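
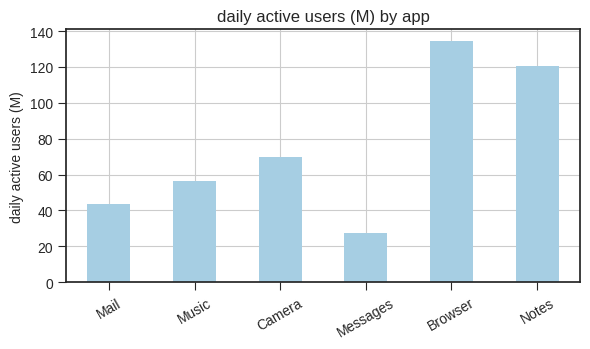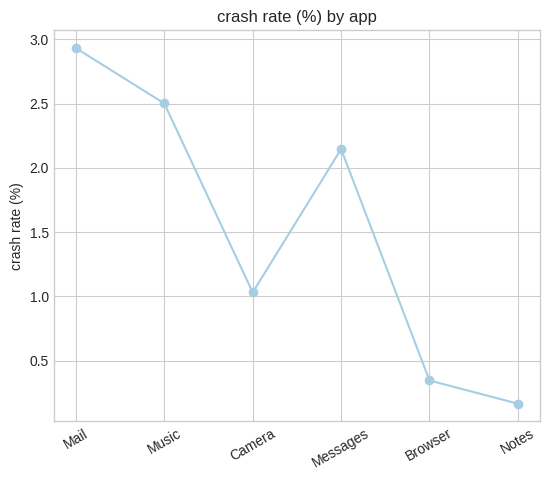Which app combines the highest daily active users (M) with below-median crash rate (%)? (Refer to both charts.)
Browser

Chart 2 median crash rate (%) ≈ 1.5; below-median apps: Camera, Browser, Notes. Among those, Browser has the highest daily active users (M) (≈ 140).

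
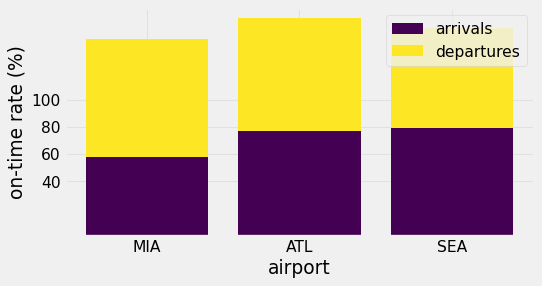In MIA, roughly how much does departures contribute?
≈ 80

departures top ≈ 140, bottom ≈ 60; segment ≈ 80.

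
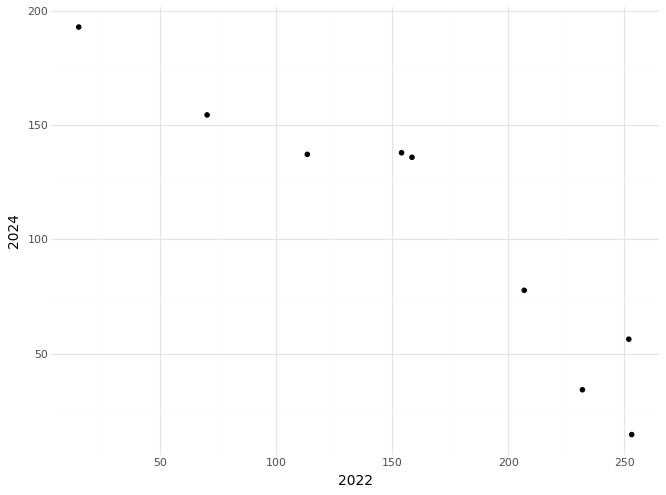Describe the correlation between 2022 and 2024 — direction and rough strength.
negative, strong

Points are negatively correlated; strong (|r| ≈ 0.9).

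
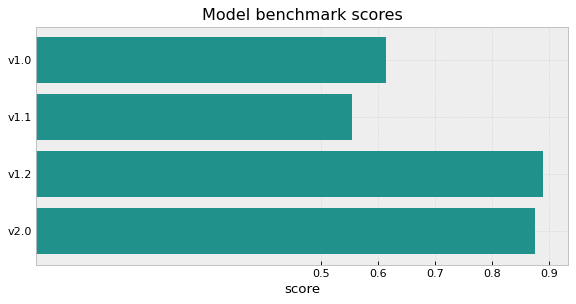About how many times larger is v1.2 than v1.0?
v1.2 ≈ 0.9, v1.0 ≈ 0.6; 0.9/0.6 ≈ 1.5.

≈ 1.5×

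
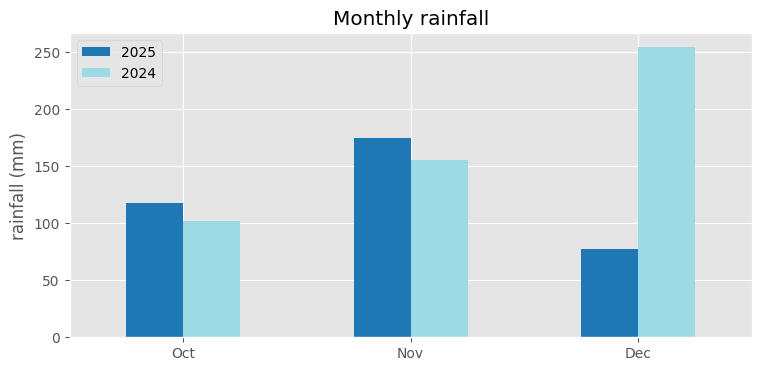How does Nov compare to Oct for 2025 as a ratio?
Nov ≈ 175, Oct ≈ 125; 175/125 ≈ 1.4.

≈ 1.4×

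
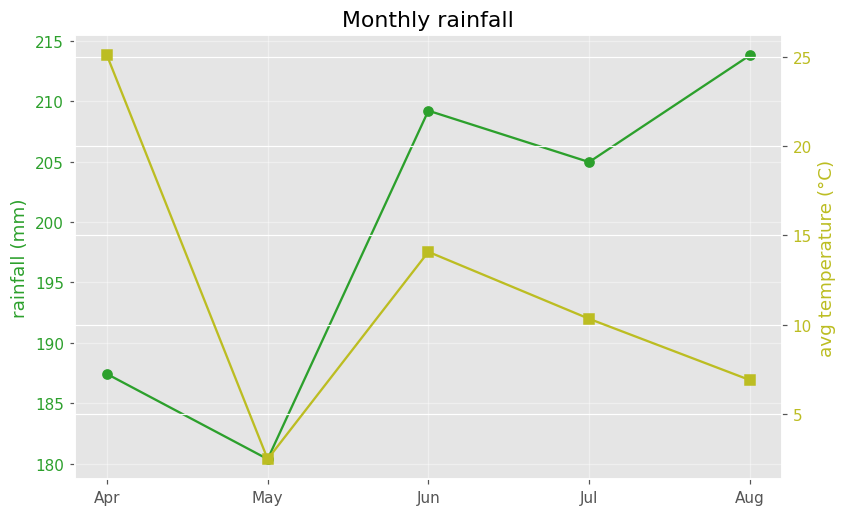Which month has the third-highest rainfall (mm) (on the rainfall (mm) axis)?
Jul

Top 4 (on the rainfall (mm) axis): Aug ≈ 215, Jun ≈ 210, Jul ≈ 205, Apr ≈ 185.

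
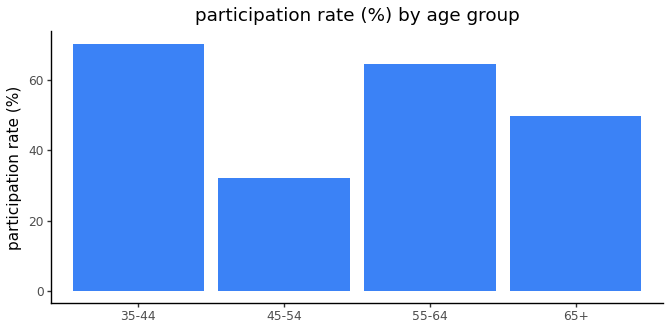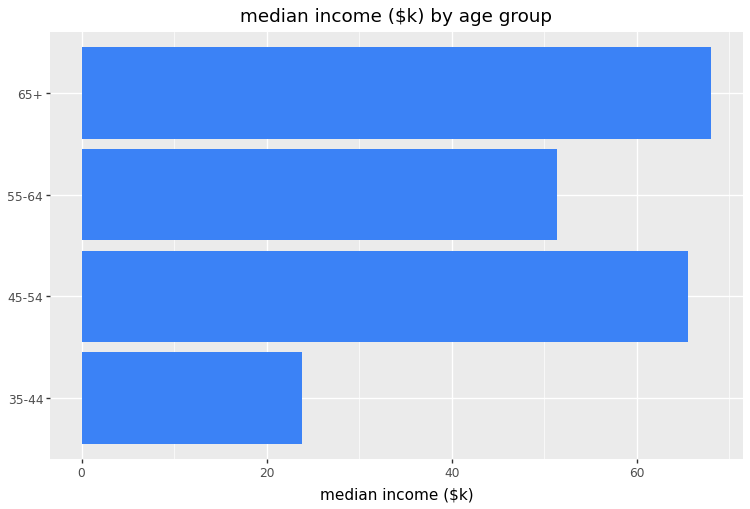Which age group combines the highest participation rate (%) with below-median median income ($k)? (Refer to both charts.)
35-44

Chart 2 median median income ($k) ≈ 60; below-median age groups: 35-44, 55-64. Among those, 35-44 has the highest participation rate (%) (≈ 70).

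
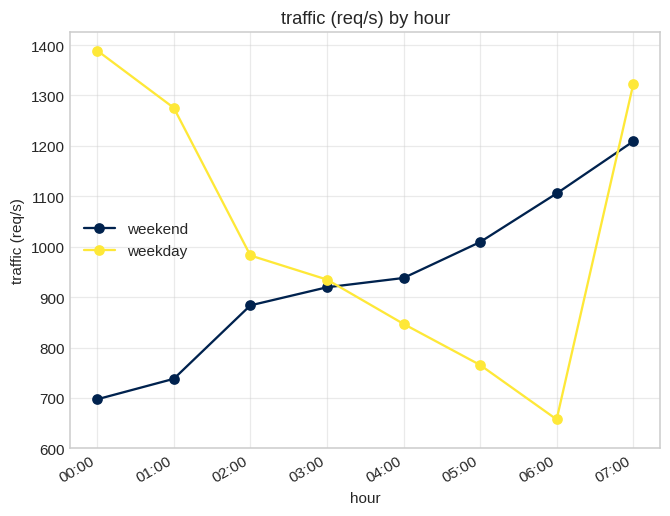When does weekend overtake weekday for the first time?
04:00

03:00: weekend ≈ 900 vs weekday ≈ 900 (not yet); 04:00: weekend ≈ 900 vs weekday ≈ 800 (first crossover).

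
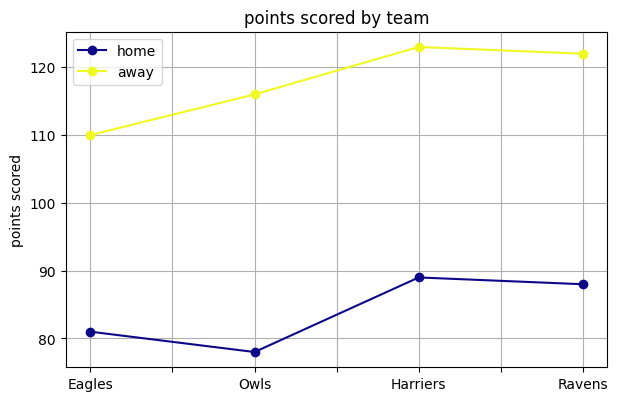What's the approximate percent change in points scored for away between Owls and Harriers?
Owls ≈ 115, Harriers ≈ 125; (125 − 115) / 115 ≈ +8.7%.

≈ +8.7%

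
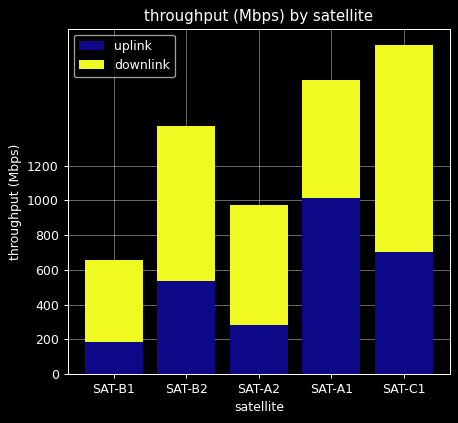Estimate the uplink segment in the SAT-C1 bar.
uplink top ≈ 800, bottom ≈ 0; segment ≈ 800.

≈ 800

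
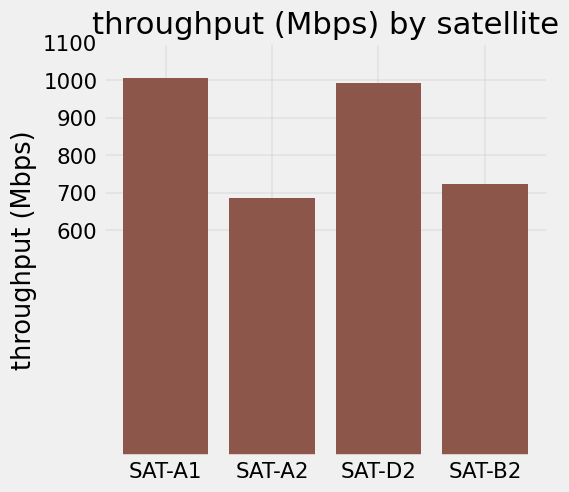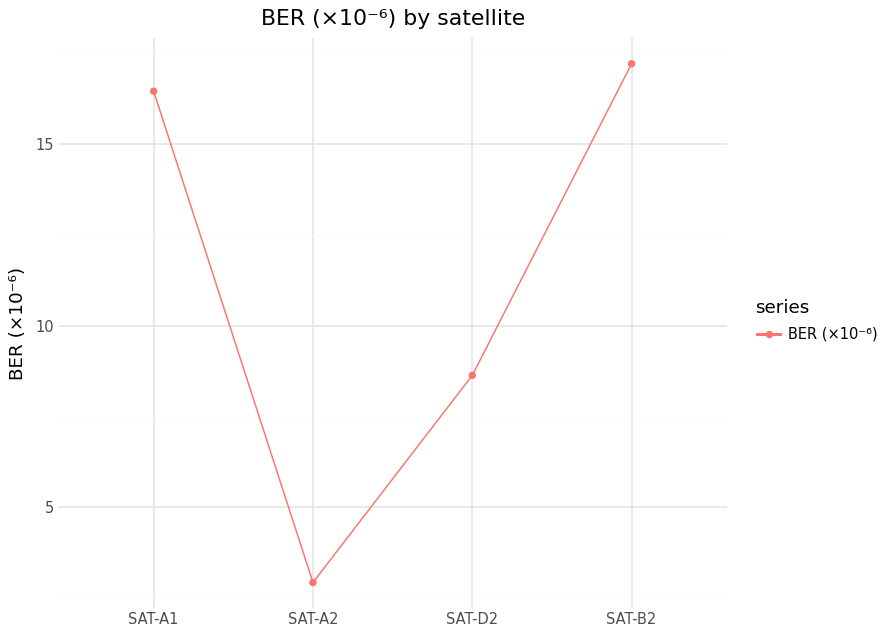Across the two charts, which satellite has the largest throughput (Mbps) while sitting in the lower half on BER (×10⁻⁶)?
SAT-D2

Chart 2 median BER (×10⁻⁶) ≈ 12; below-median satellites: SAT-A2, SAT-D2. Among those, SAT-D2 has the highest throughput (Mbps) (≈ 1000).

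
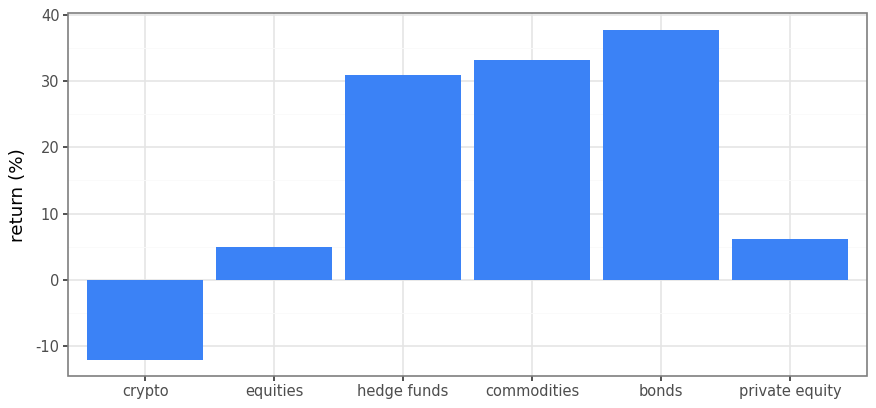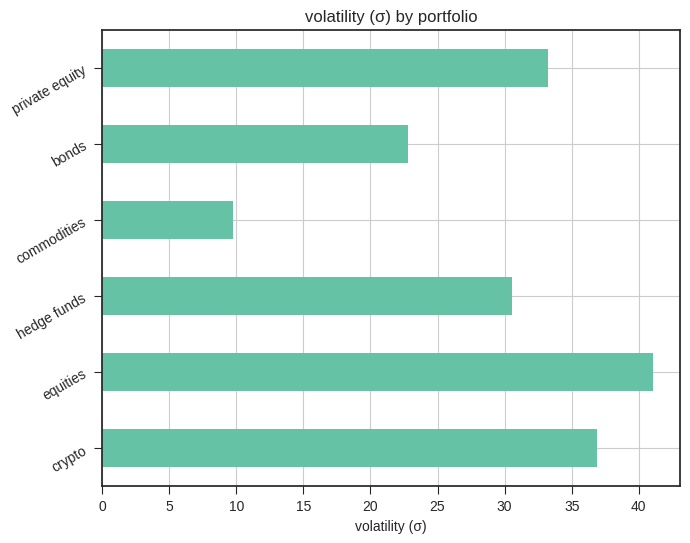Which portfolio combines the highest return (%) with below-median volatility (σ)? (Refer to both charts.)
bonds

Chart 2 median volatility (σ) ≈ 30; below-median portfolios: hedge funds, commodities, bonds. Among those, bonds has the highest return (%) (≈ 40).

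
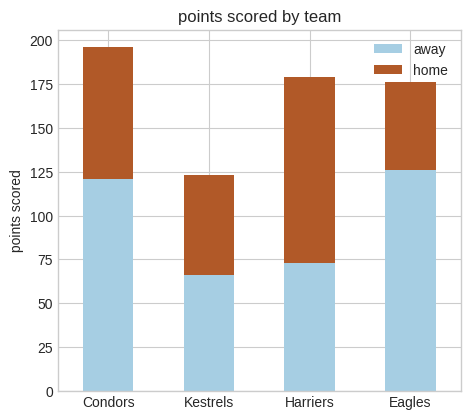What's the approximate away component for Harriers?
away top ≈ 80, bottom ≈ 0; segment ≈ 80.

≈ 80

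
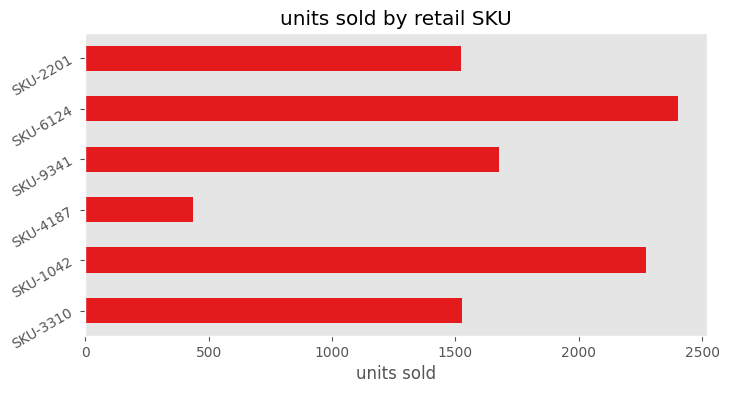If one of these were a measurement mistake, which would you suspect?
SKU-4187 ≈ 400; the rest sit between ≈ 1600 and ≈ 2400.

SKU-4187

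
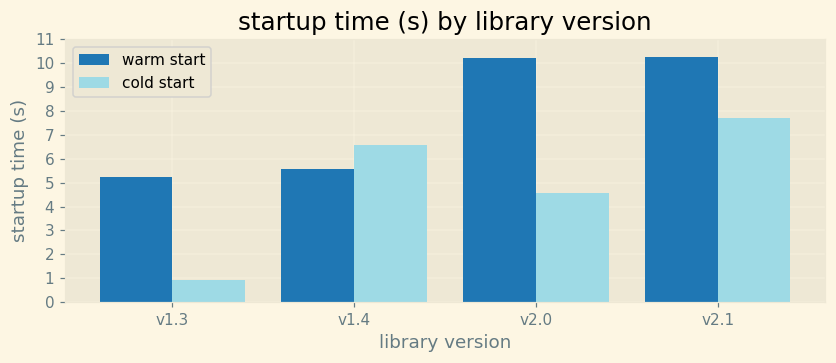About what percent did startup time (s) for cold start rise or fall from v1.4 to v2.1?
≈ +14.3%

v1.4 ≈ 7, v2.1 ≈ 8; (8 − 7) / 7 ≈ +14.3%.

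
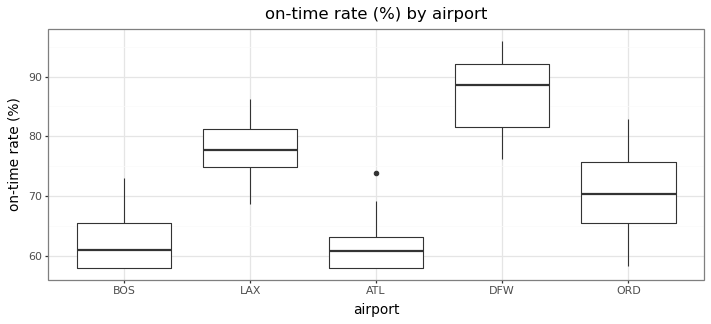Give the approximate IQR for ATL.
≈ 5

Q3 ≈ 65, Q1 ≈ 60; IQR ≈ 5.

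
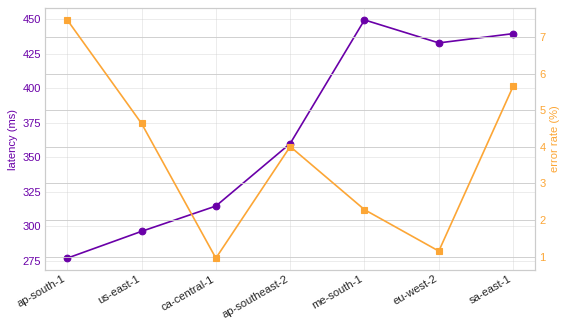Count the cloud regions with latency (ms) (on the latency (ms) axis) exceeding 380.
3

Above 380: me-south-1, eu-west-2, sa-east-1.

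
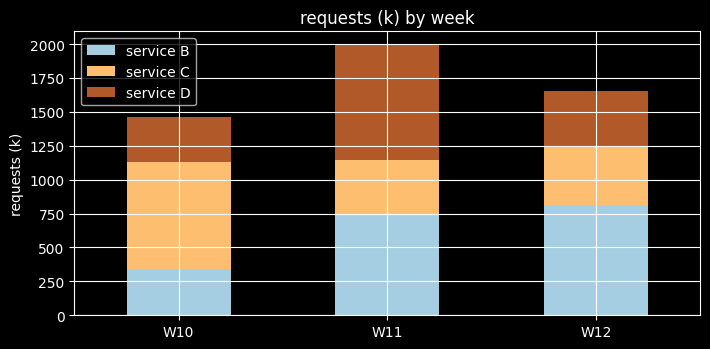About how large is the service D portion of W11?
≈ 800

service D top ≈ 2000, bottom ≈ 1200; segment ≈ 800.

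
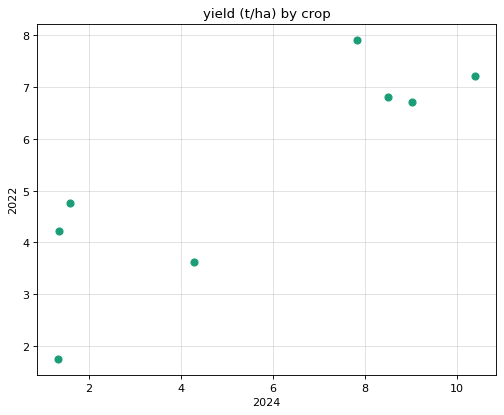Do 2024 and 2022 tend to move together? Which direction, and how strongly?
Points are positively correlated; strong (|r| ≈ 0.8).

positive, strong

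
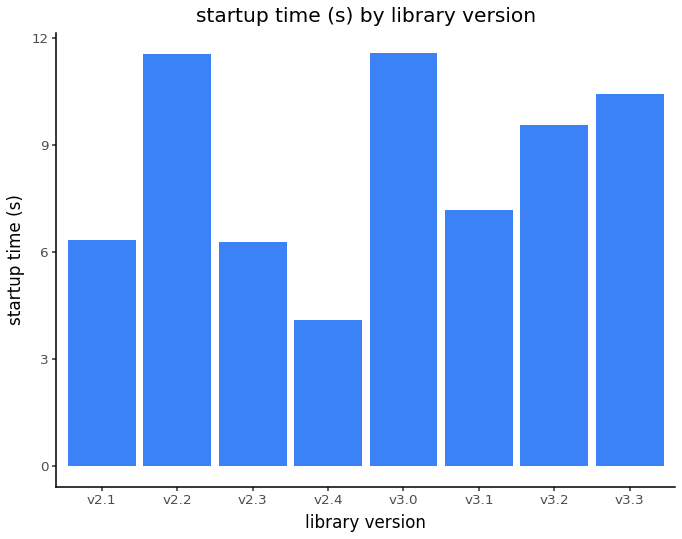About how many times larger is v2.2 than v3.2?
v2.2 ≈ 12, v3.2 ≈ 10; 12/10 ≈ 1.2.

≈ 1.2×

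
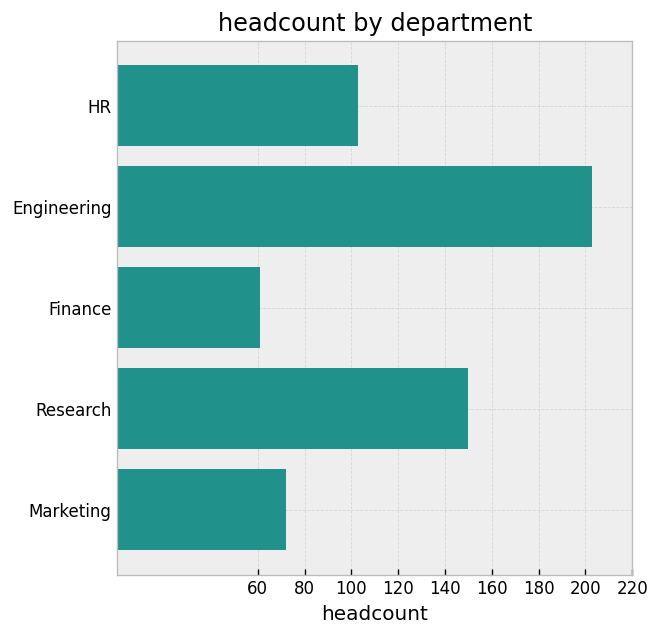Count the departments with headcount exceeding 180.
1

Above 180: Engineering.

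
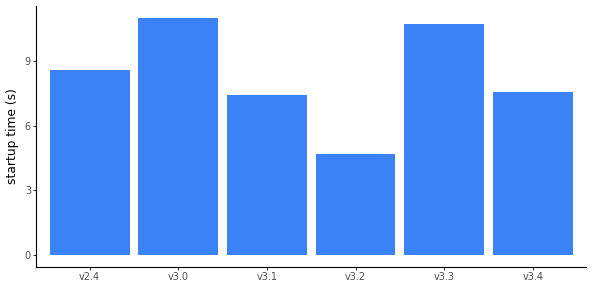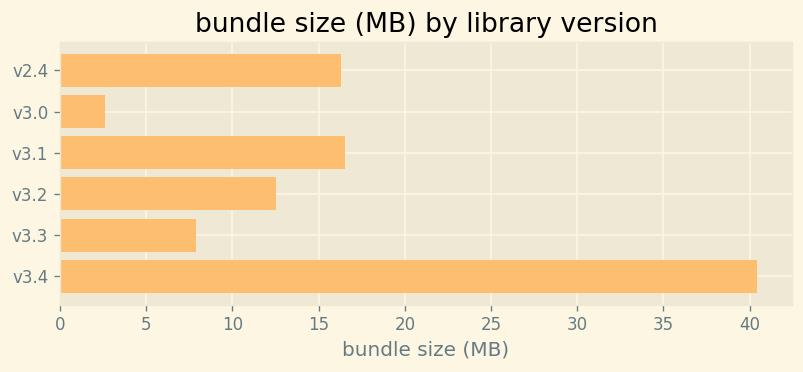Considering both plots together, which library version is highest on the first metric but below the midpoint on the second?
Chart 2 median bundle size (MB) ≈ 15; below-median library versions: v3.0, v3.2, v3.3. Among those, v3.0 has the highest startup time (s) (≈ 12).

v3.0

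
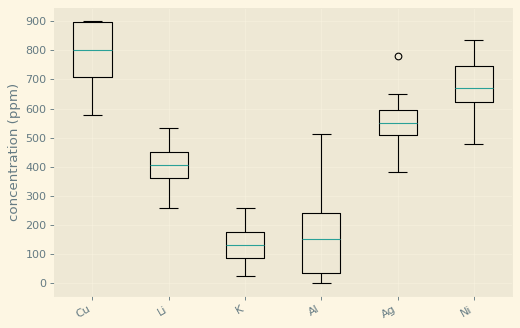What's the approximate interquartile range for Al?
Q3 ≈ 200, Q1 ≈ 0; IQR ≈ 200.

≈ 200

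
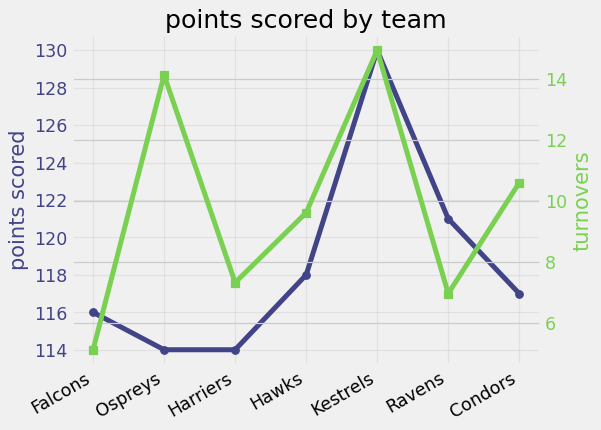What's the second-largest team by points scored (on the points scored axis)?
Ravens

Top 3 (on the points scored axis): Kestrels ≈ 130, Ravens ≈ 120, Hawks ≈ 118.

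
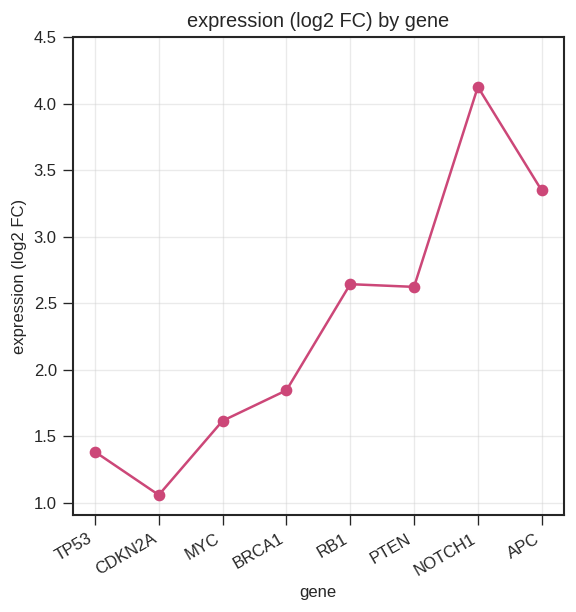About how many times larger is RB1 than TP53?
RB1 ≈ 2.5, TP53 ≈ 1.5; 2.5/1.5 ≈ 1.67.

≈ 1.67×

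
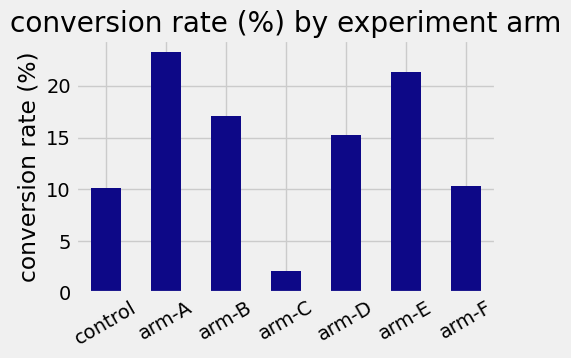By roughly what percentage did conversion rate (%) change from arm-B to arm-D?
≈ -11.1%

arm-B ≈ 18, arm-D ≈ 16; (16 − 18) / 18 ≈ -11.1%.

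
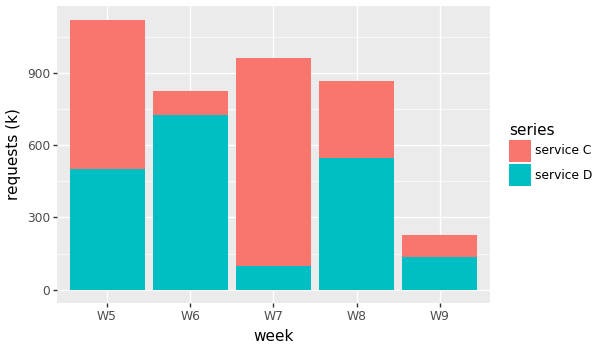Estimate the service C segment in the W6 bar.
service C top ≈ 800, bottom ≈ 700; segment ≈ 100.

≈ 100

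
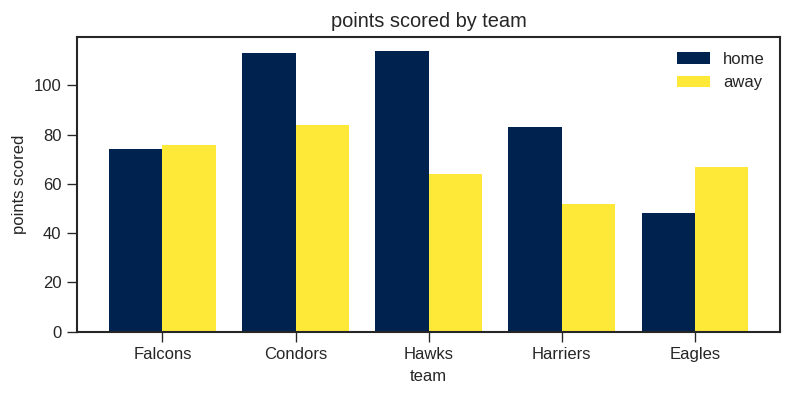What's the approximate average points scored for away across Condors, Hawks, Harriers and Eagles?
(80 + 60 + 50 + 70) / 4 ≈ 65.

≈ 65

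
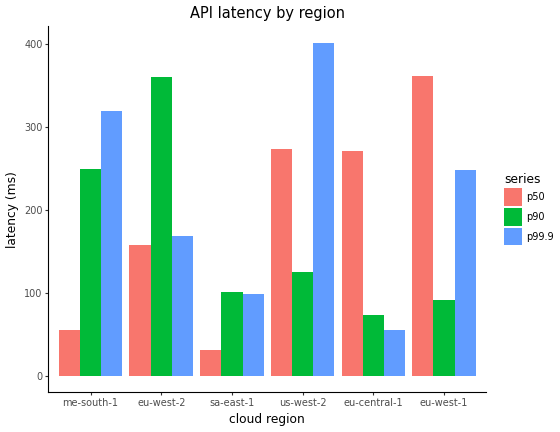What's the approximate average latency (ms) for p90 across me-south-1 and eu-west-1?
≈ 175

(250 + 100) / 2 ≈ 175.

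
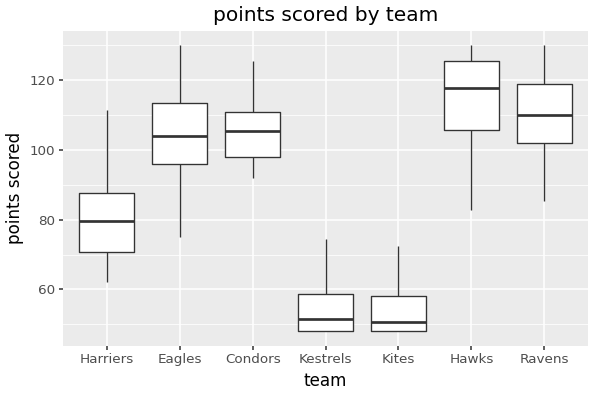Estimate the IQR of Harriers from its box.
Q3 ≈ 90, Q1 ≈ 70; IQR ≈ 20.

≈ 20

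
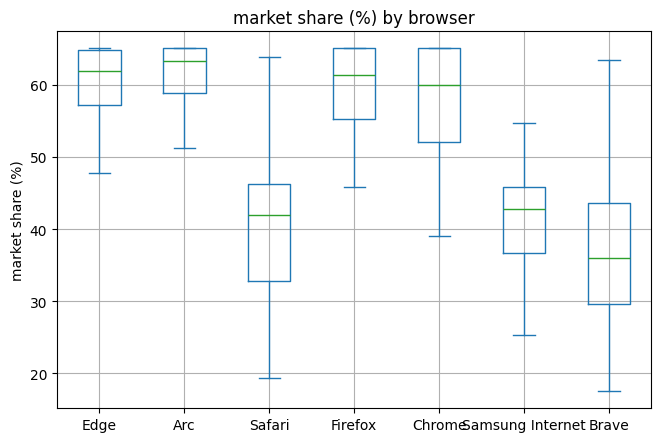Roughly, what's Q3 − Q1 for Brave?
Q3 ≈ 45, Q1 ≈ 30; IQR ≈ 15.

≈ 15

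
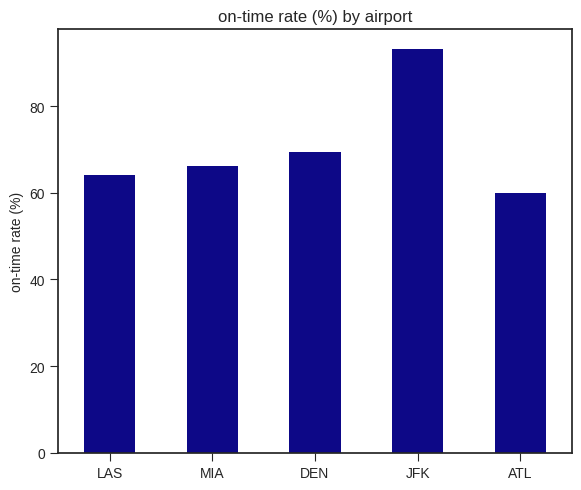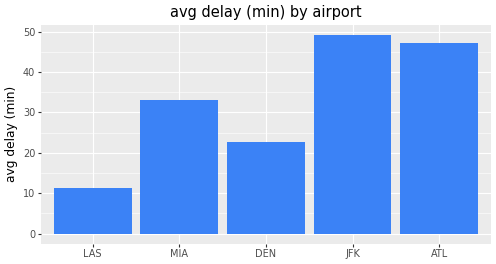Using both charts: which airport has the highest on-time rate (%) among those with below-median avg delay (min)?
DEN

Chart 2 median avg delay (min) ≈ 35; below-median airports: LAS, DEN. Among those, DEN has the highest on-time rate (%) (≈ 70).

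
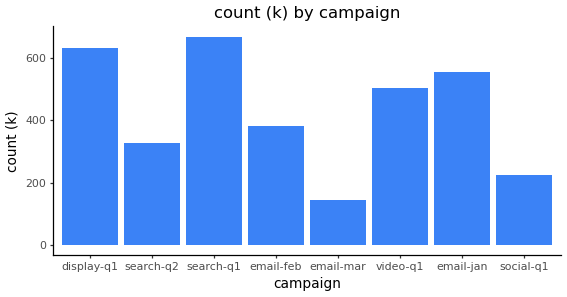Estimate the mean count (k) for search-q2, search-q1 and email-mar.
(300 + 700 + 100) / 3 ≈ 367.

≈ 367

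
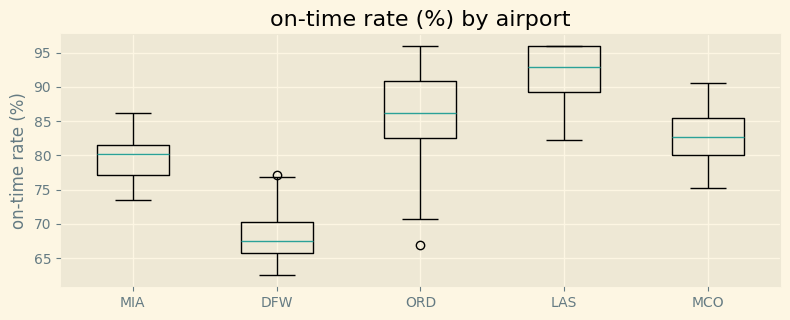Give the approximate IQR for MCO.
≈ 5

Q3 ≈ 85, Q1 ≈ 80; IQR ≈ 5.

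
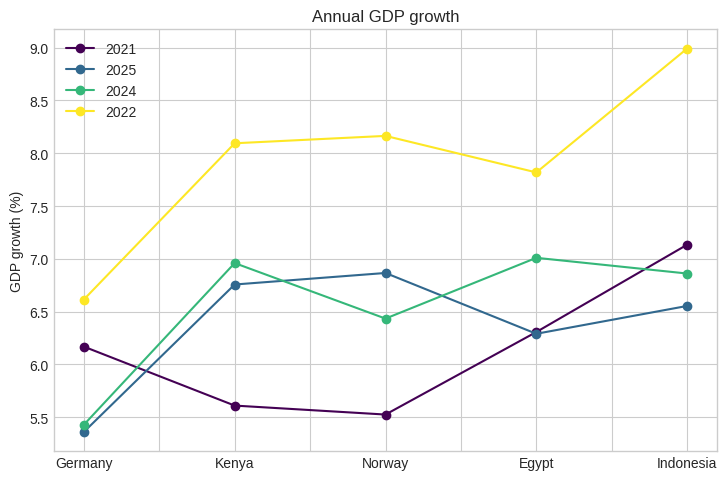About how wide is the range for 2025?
≈ 1.5

Max Norway ≈ 7.0, min Germany ≈ 5.5; range ≈ 1.5.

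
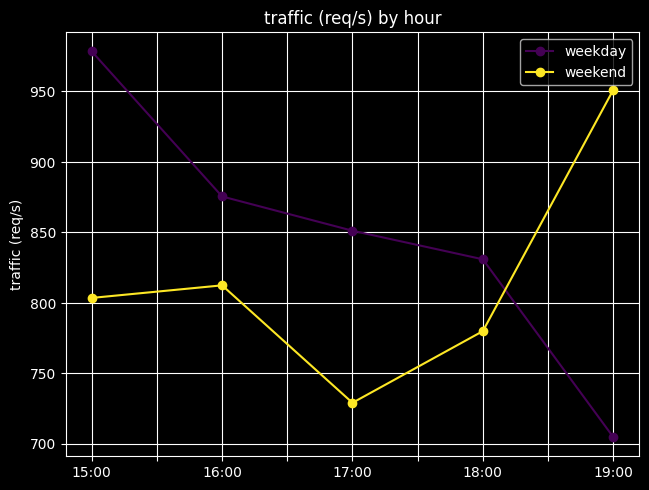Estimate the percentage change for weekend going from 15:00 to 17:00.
15:00 ≈ 800, 17:00 ≈ 725; (725 − 800) / 800 ≈ -9.4%.

≈ -9.4%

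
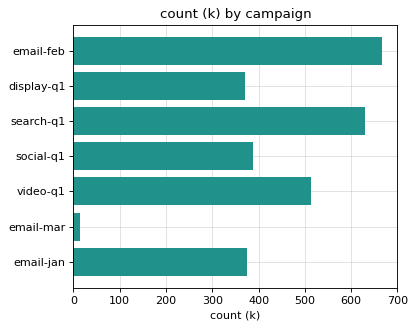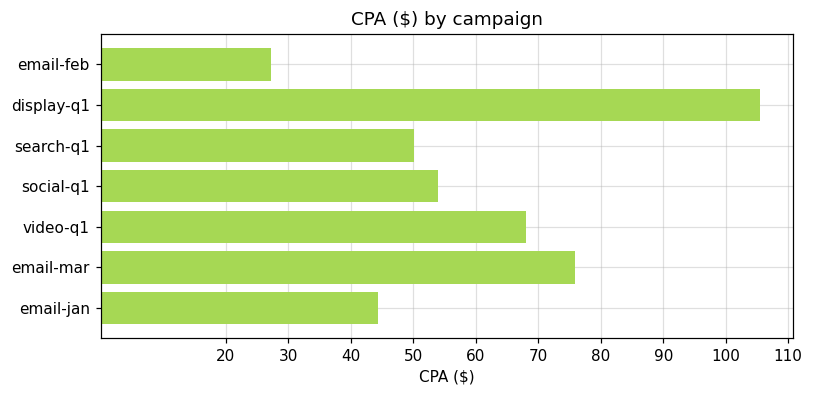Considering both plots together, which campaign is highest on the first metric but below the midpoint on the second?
email-feb

Chart 2 median CPA ($) ≈ 50; below-median campaigns: email-feb, search-q1, email-jan. Among those, email-feb has the highest count (k) (≈ 700).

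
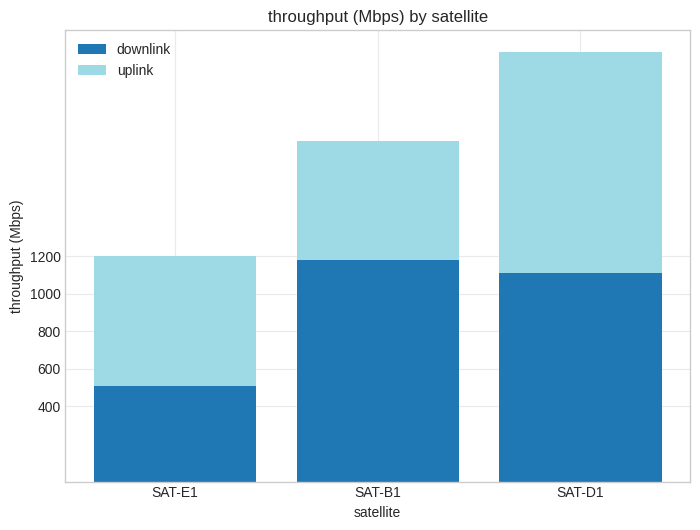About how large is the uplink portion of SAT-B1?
uplink top ≈ 1800, bottom ≈ 1200; segment ≈ 600.

≈ 600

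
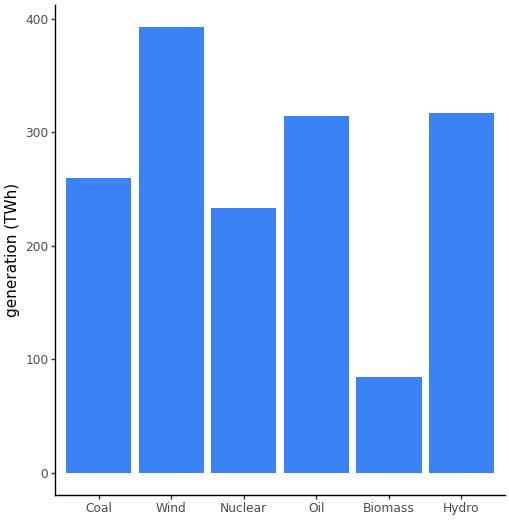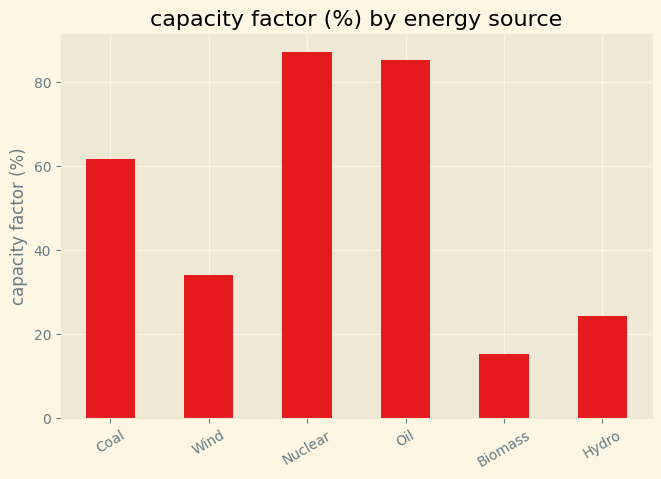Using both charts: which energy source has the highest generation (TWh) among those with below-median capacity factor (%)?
Chart 2 median capacity factor (%) ≈ 50; below-median energy sources: Wind, Biomass, Hydro. Among those, Wind has the highest generation (TWh) (≈ 400).

Wind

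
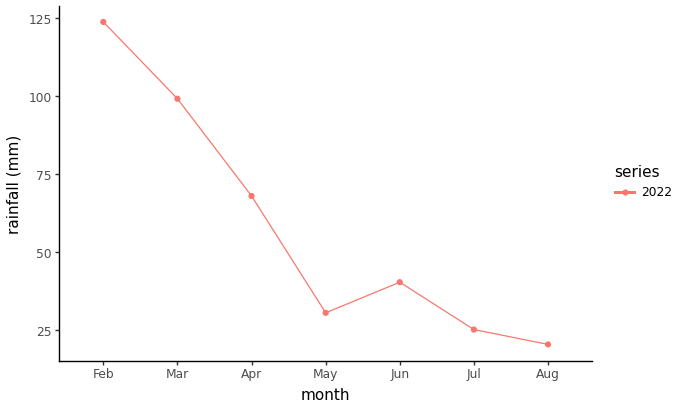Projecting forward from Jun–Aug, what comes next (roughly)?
≈ 10

Last three: 40, 30, 20 → slope ≈ -10/step → next ≈ 10.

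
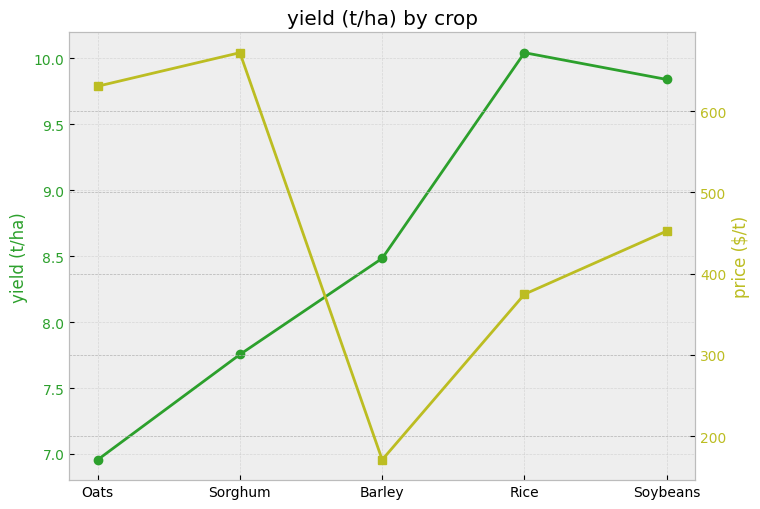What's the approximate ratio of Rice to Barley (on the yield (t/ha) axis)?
Rice ≈ 10.0, Barley ≈ 8.5; 10.0/8.5 ≈ 1.18.

≈ 1.18×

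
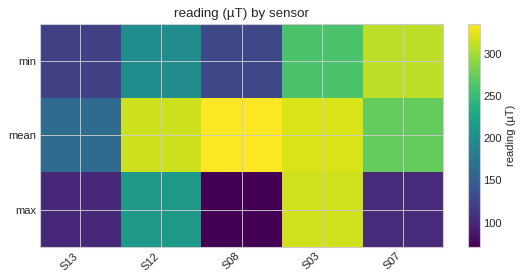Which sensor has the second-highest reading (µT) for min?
S03

Top 3 for min: S07 ≈ 300, S03 ≈ 250, S12 ≈ 200.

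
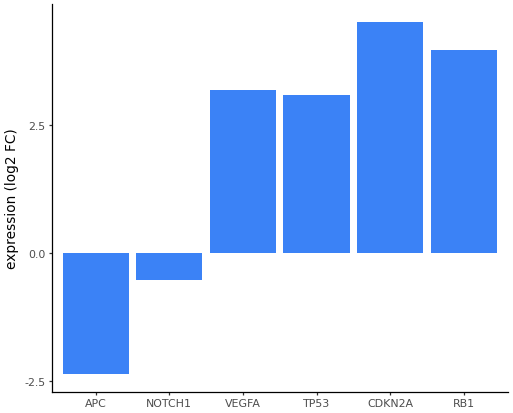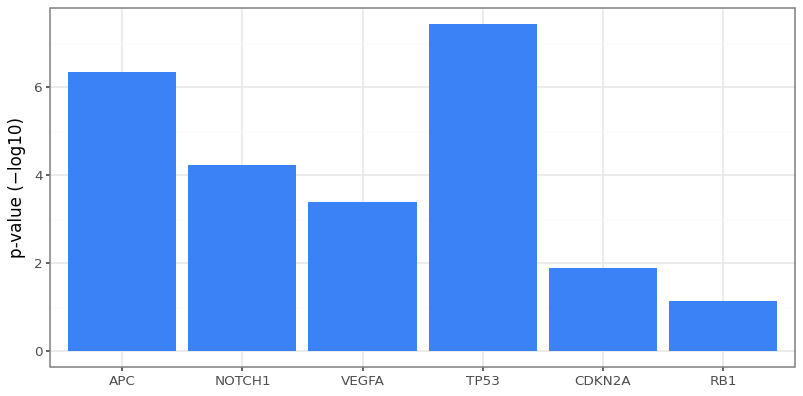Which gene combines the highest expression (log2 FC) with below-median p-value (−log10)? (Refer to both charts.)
CDKN2A

Chart 2 median p-value (−log10) ≈ 4; below-median genes: VEGFA, CDKN2A, RB1. Among those, CDKN2A has the highest expression (log2 FC) (≈ 4.5).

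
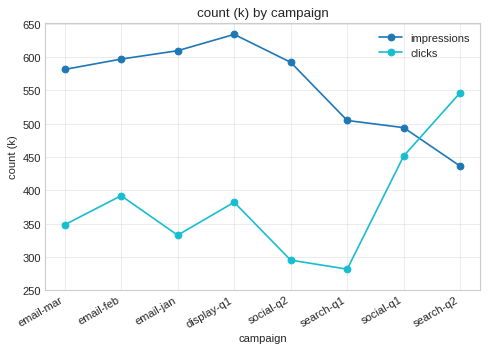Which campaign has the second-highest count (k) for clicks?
Top 3 for clicks: search-q2 ≈ 550, social-q1 ≈ 450, email-feb ≈ 400.

social-q1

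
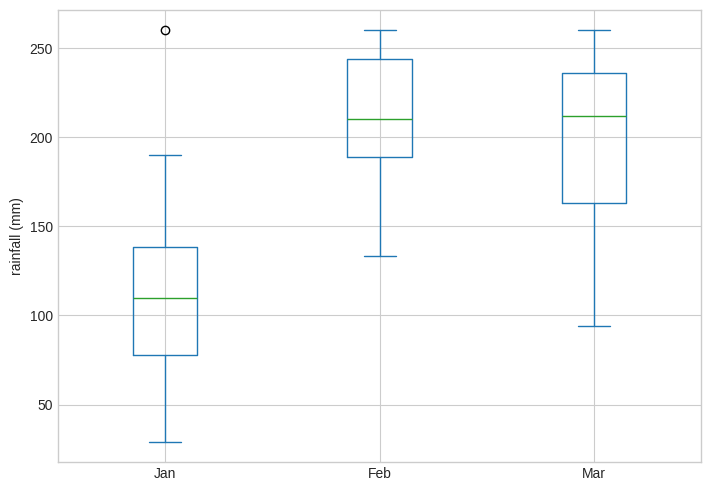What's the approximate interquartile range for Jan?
Q3 ≈ 140, Q1 ≈ 80; IQR ≈ 60.

≈ 60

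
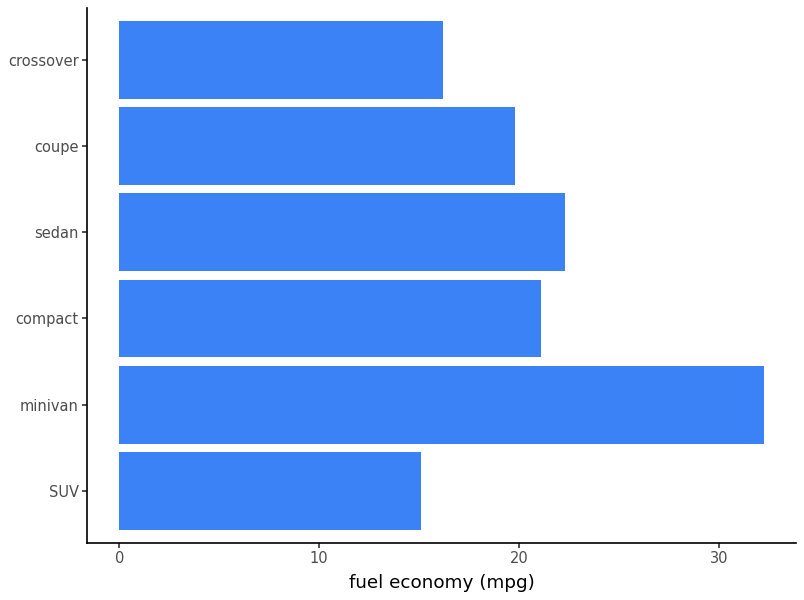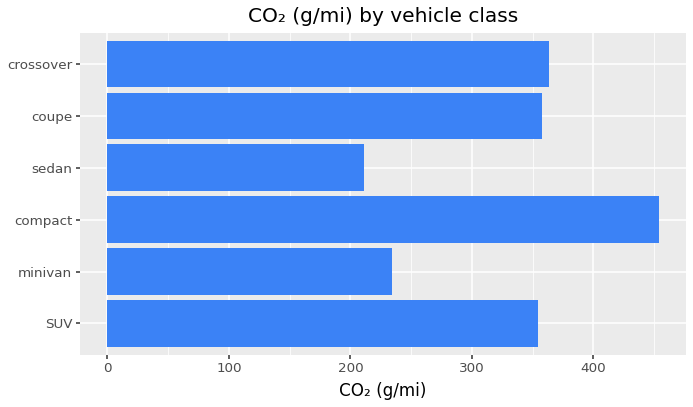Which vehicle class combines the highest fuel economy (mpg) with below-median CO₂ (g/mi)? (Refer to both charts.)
Chart 2 median CO₂ (g/mi) ≈ 350; below-median vehicle classes: SUV, minivan, sedan. Among those, minivan has the highest fuel economy (mpg) (≈ 30).

minivan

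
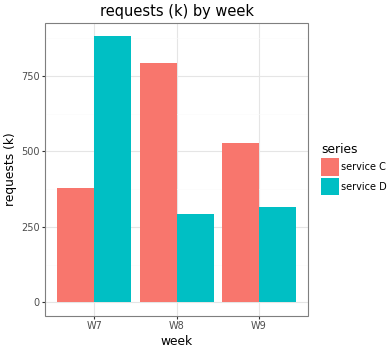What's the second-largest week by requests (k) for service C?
W9

Top 3 for service C: W8 ≈ 800, W9 ≈ 500, W7 ≈ 400.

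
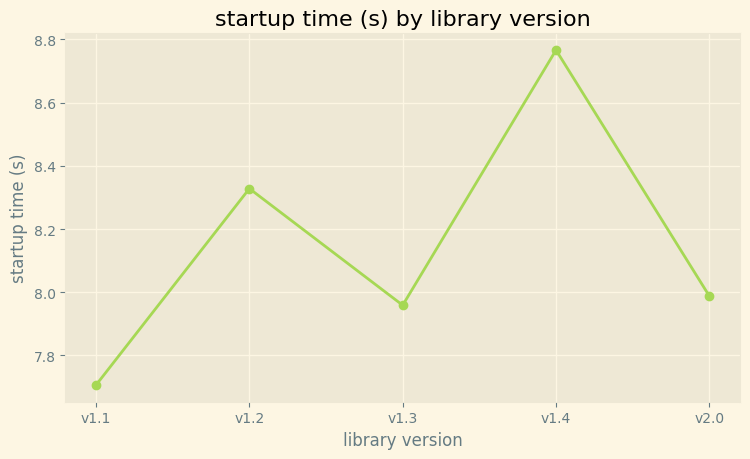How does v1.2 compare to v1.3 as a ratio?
≈ 1.04×

v1.2 ≈ 8.3, v1.3 ≈ 8.0; 8.3/8.0 ≈ 1.04.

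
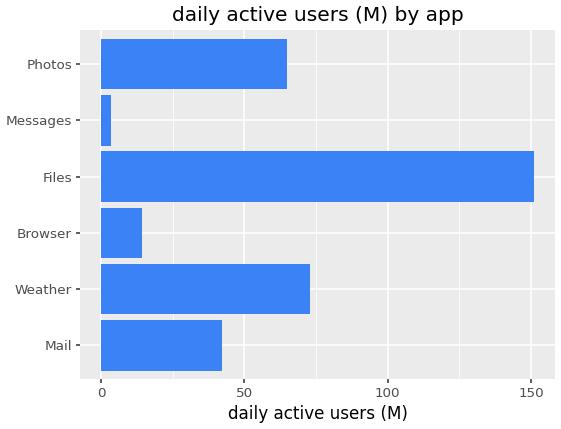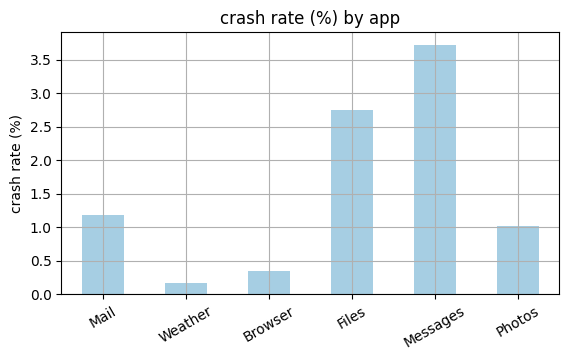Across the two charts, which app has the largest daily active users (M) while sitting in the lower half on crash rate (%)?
Weather

Chart 2 median crash rate (%) ≈ 1; below-median apps: Weather, Browser, Photos. Among those, Weather has the highest daily active users (M) (≈ 80).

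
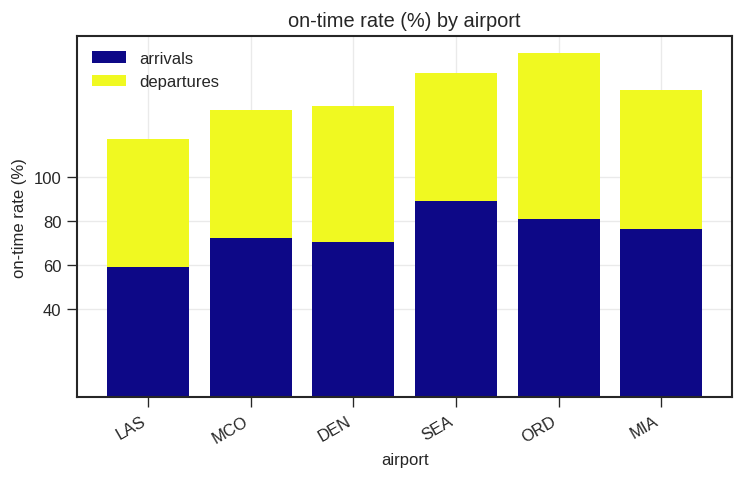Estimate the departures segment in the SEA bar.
≈ 60

departures top ≈ 140, bottom ≈ 80; segment ≈ 60.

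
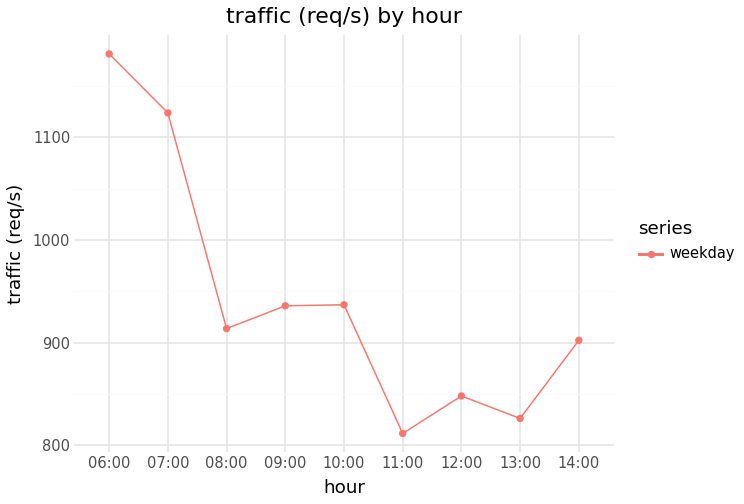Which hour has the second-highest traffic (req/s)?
07:00

Top 3: 06:00 ≈ 1200, 07:00 ≈ 1100, 10:00 ≈ 950.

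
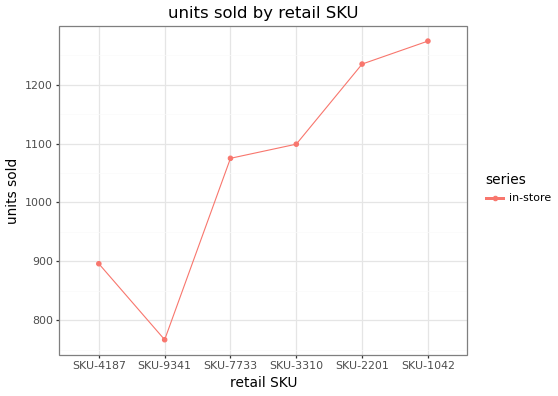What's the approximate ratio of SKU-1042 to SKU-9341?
≈ 1.67×

SKU-1042 ≈ 1250, SKU-9341 ≈ 750; 1250/750 ≈ 1.67.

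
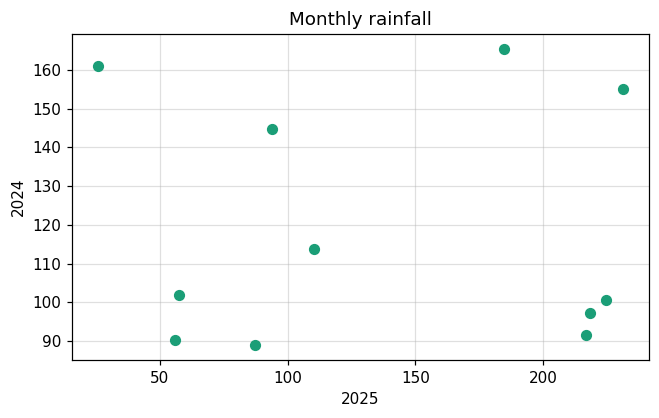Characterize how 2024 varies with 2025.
no clear correlation

Points are roughly uncorrelated; weak (|r| ≈ 0.0).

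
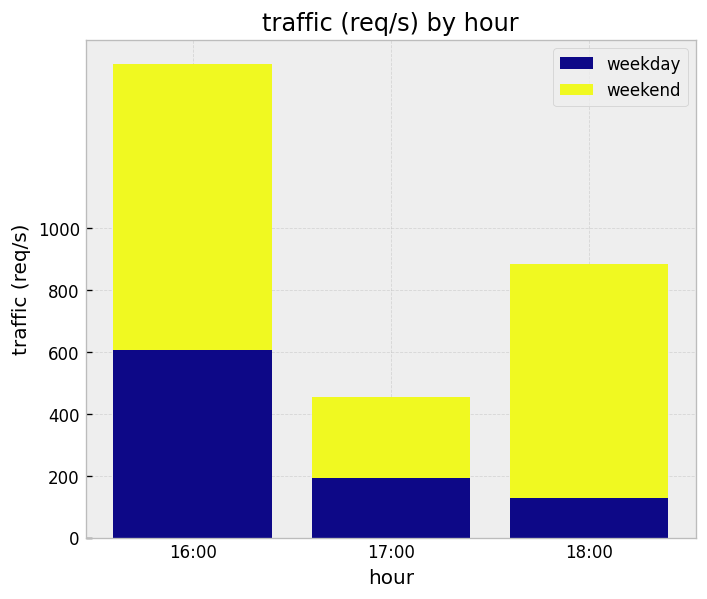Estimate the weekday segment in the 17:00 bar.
weekday top ≈ 200, bottom ≈ 0; segment ≈ 200.

≈ 200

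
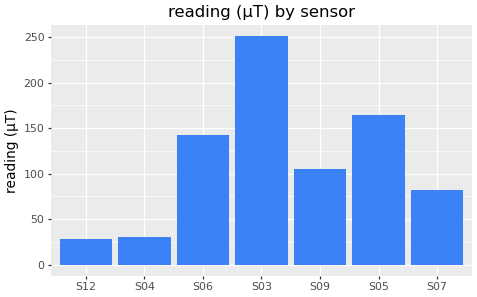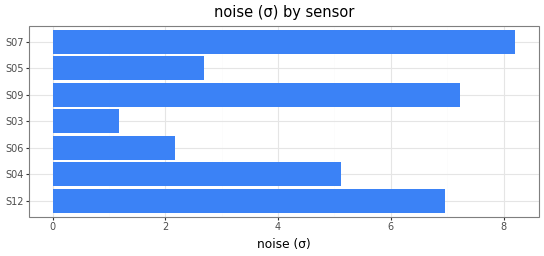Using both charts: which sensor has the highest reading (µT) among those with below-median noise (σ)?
Chart 2 median noise (σ) ≈ 5; below-median sensors: S06, S03, S05. Among those, S03 has the highest reading (µT) (≈ 250).

S03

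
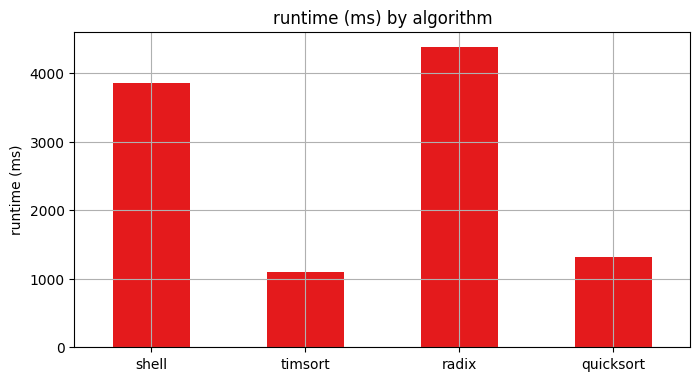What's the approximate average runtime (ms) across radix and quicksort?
(4500 + 1500) / 2 ≈ 3000.

≈ 3000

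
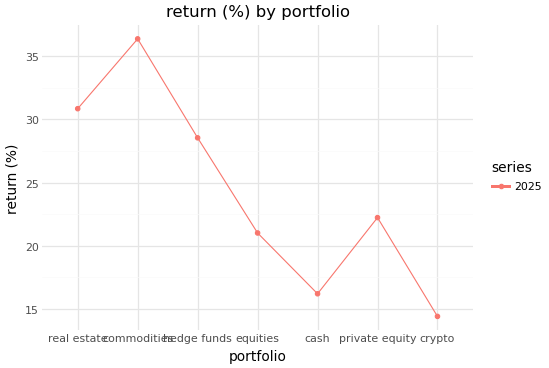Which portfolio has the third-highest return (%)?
Top 4: commodities ≈ 36, real estate ≈ 30, hedge funds ≈ 28, private equity ≈ 22.

hedge funds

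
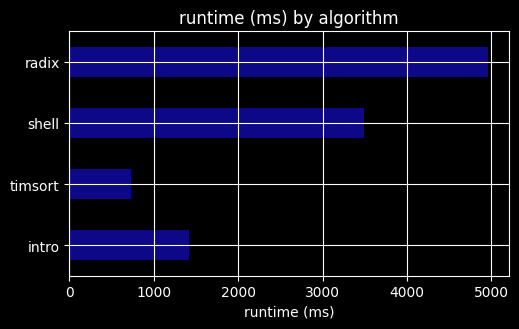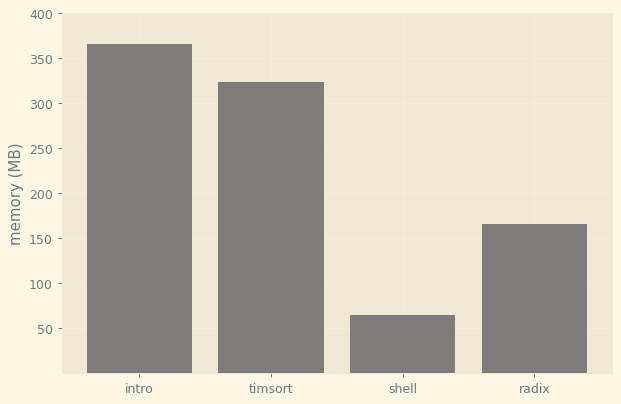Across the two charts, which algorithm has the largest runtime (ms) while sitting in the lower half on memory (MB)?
Chart 2 median memory (MB) ≈ 250; below-median algorithms: shell, radix. Among those, radix has the highest runtime (ms) (≈ 5000).

radix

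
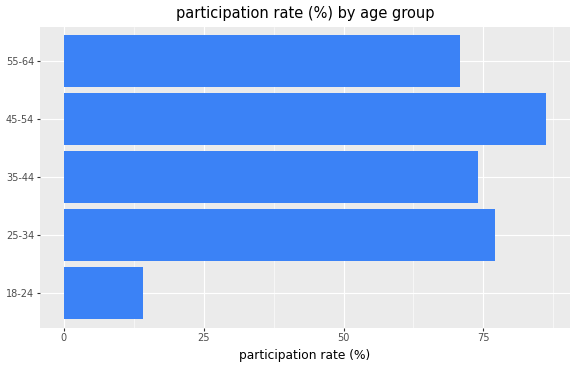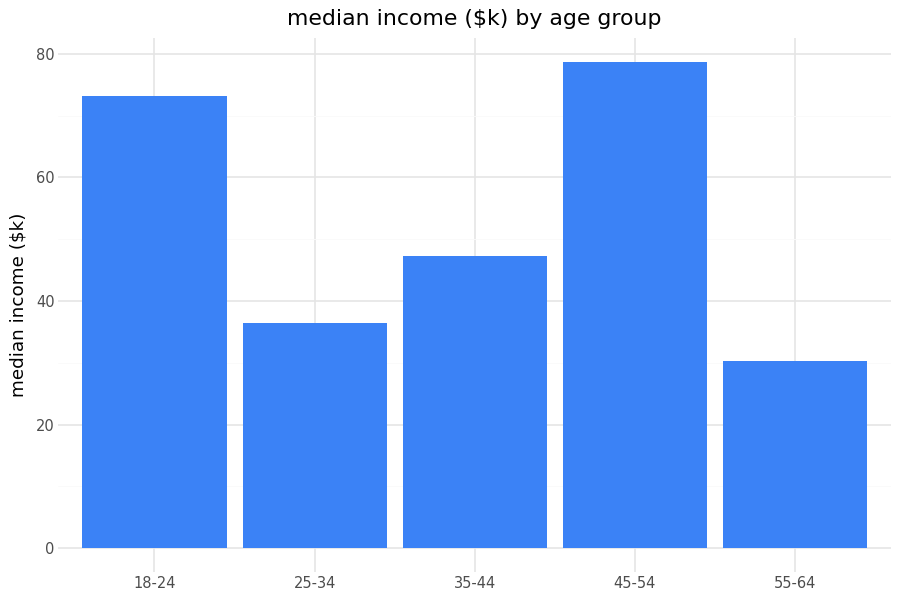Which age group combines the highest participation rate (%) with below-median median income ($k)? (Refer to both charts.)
25-34

Chart 2 median median income ($k) ≈ 50; below-median age groups: 25-34, 55-64. Among those, 25-34 has the highest participation rate (%) (≈ 80).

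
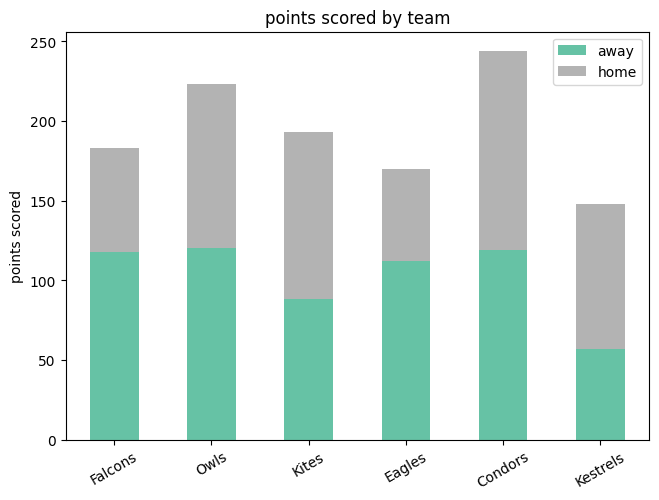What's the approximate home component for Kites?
home top ≈ 200, bottom ≈ 100; segment ≈ 100.

≈ 100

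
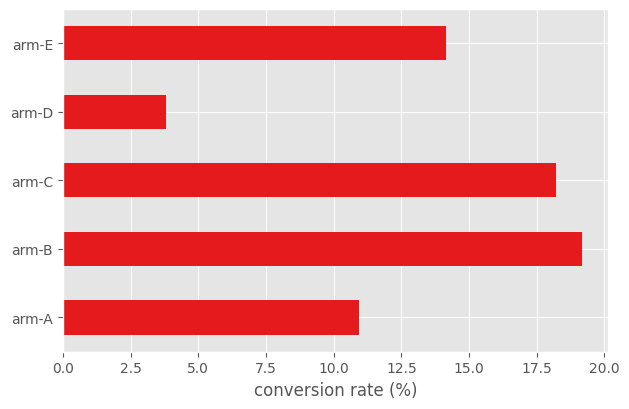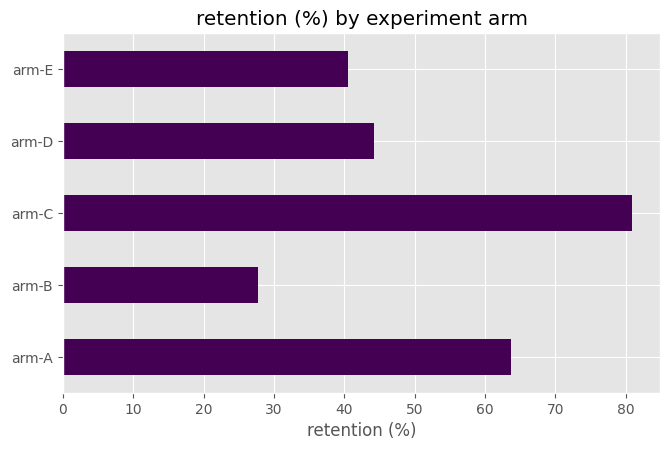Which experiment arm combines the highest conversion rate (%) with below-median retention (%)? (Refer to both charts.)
arm-B

Chart 2 median retention (%) ≈ 40; below-median experiment arms: arm-B, arm-E. Among those, arm-B has the highest conversion rate (%) (≈ 20).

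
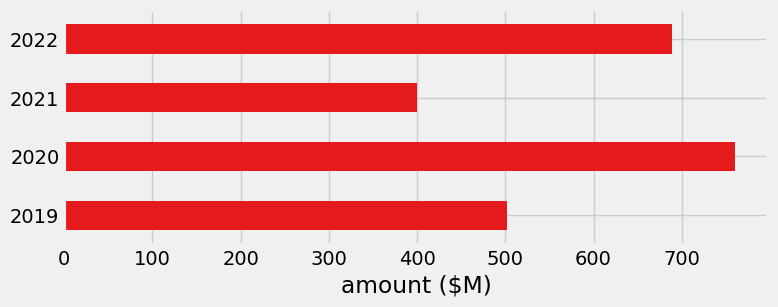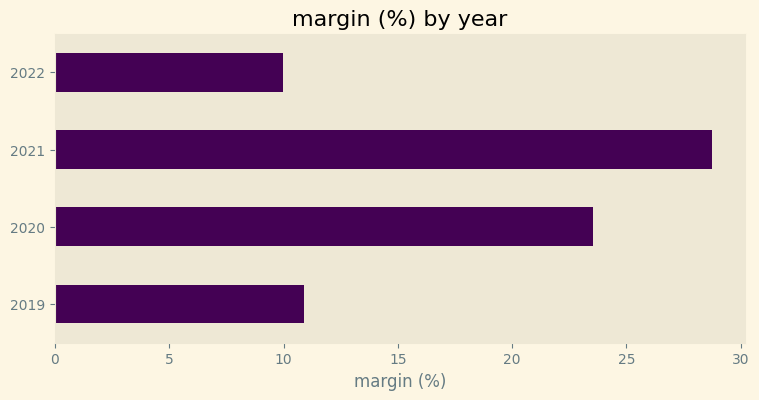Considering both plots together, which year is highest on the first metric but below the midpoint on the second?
2022

Chart 2 median margin (%) ≈ 15; below-median years: 2019, 2022. Among those, 2022 has the highest amount ($M) (≈ 700).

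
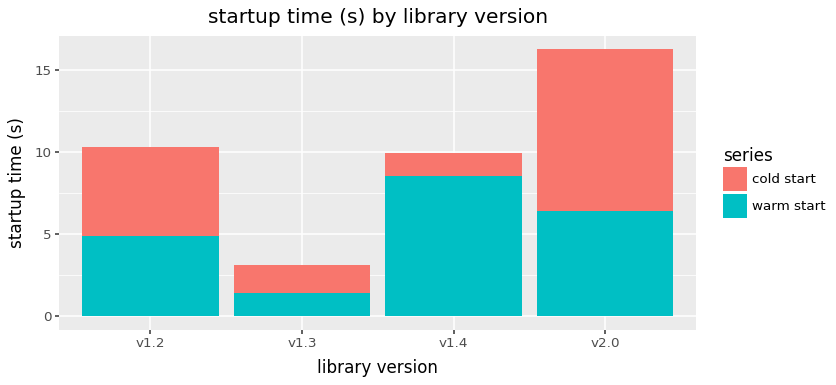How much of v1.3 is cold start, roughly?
≈ 2

cold start top ≈ 4, bottom ≈ 2; segment ≈ 2.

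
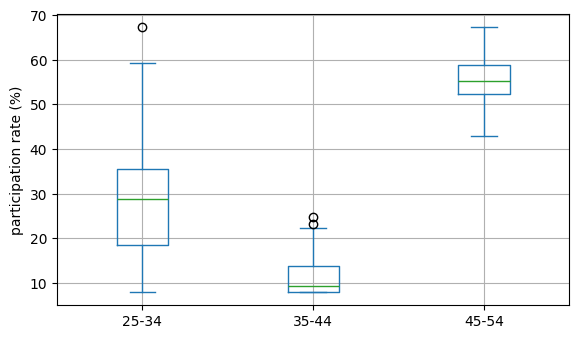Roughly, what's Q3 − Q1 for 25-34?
Q3 ≈ 35, Q1 ≈ 20; IQR ≈ 15.

≈ 15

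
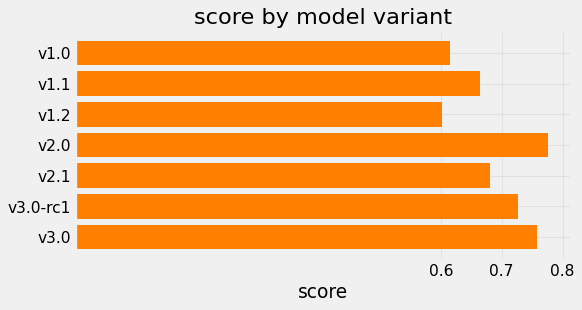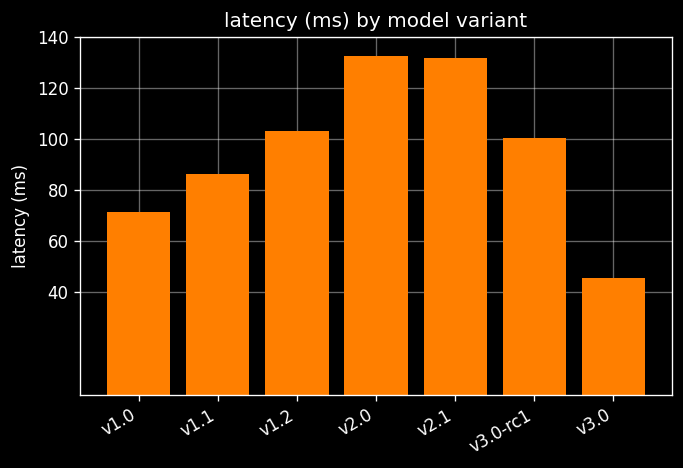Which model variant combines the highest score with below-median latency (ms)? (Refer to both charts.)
v3.0

Chart 2 median latency (ms) ≈ 100; below-median model variants: v1.0, v1.1, v3.0. Among those, v3.0 has the highest score (≈ 0.8).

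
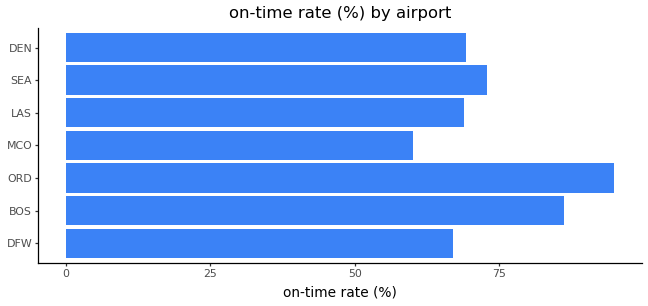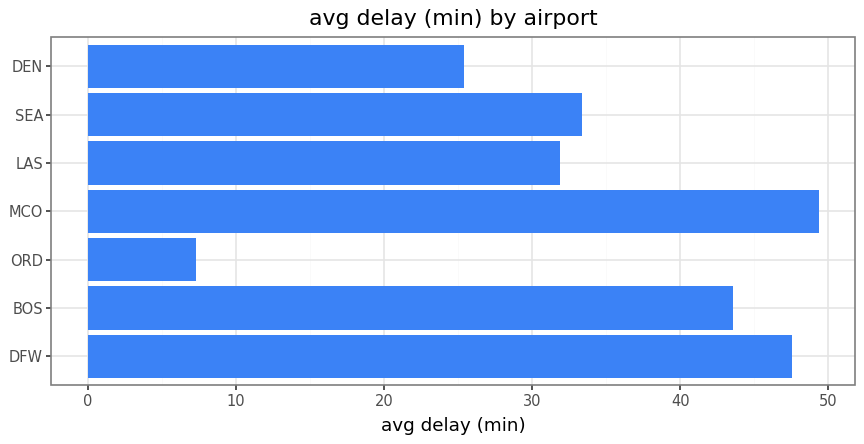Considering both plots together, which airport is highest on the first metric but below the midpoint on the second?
Chart 2 median avg delay (min) ≈ 35; below-median airports: ORD, LAS, DEN. Among those, ORD has the highest on-time rate (%) (≈ 90).

ORD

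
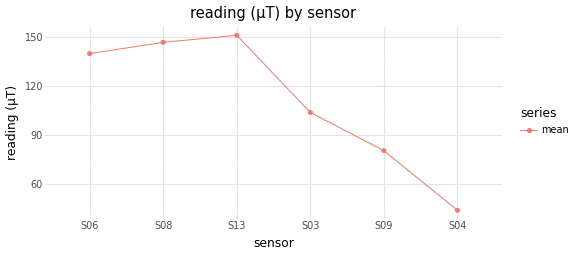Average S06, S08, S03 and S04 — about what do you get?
(140 + 150 + 100 + 40) / 4 ≈ 108.

≈ 108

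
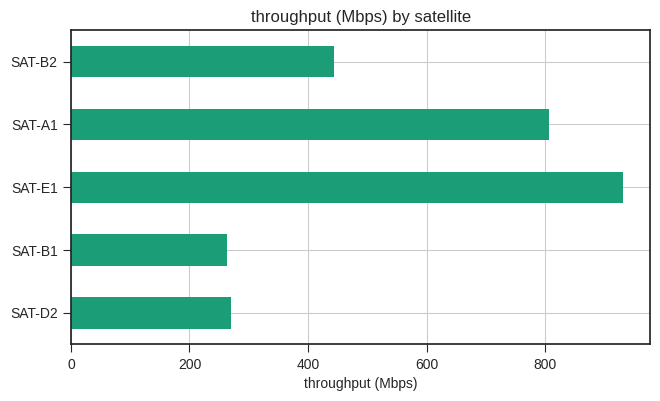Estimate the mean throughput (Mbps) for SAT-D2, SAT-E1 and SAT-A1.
(300 + 900 + 800) / 3 ≈ 667.

≈ 667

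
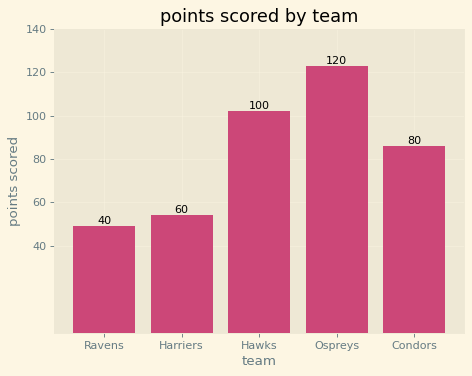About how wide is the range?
Max Ospreys ≈ 120, min Ravens ≈ 40; range ≈ 80.

≈ 80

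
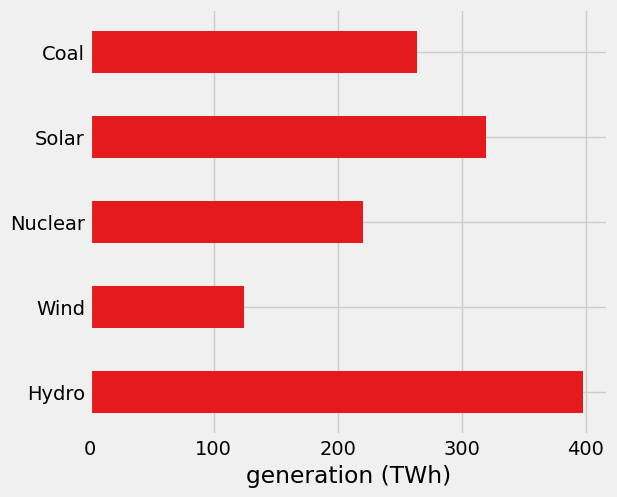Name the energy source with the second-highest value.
Solar

Top 3: Hydro ≈ 400, Solar ≈ 300, Coal ≈ 250.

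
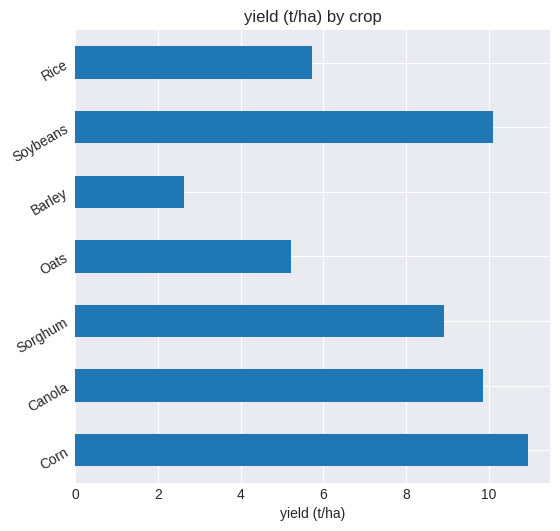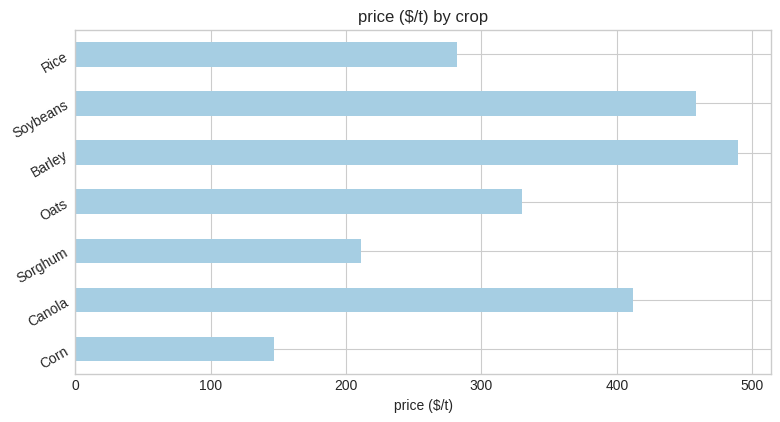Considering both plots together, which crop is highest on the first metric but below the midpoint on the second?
Chart 2 median price ($/t) ≈ 350; below-median crops: Corn, Sorghum, Rice. Among those, Corn has the highest yield (t/ha) (≈ 10).

Corn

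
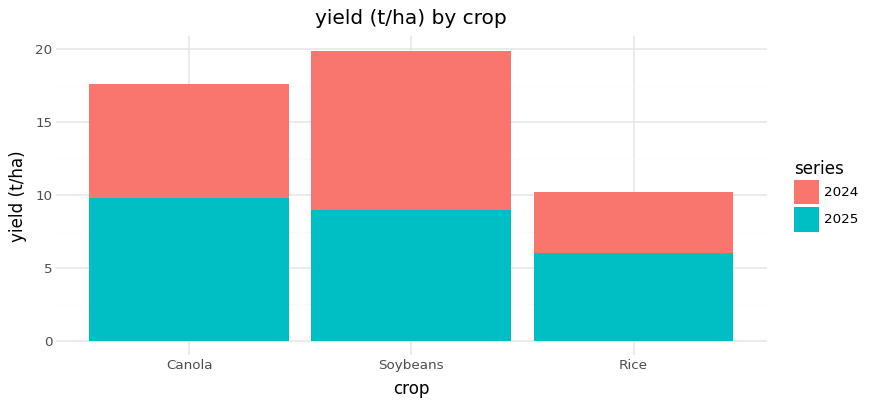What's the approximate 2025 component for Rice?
≈ 6

2025 top ≈ 6, bottom ≈ 0; segment ≈ 6.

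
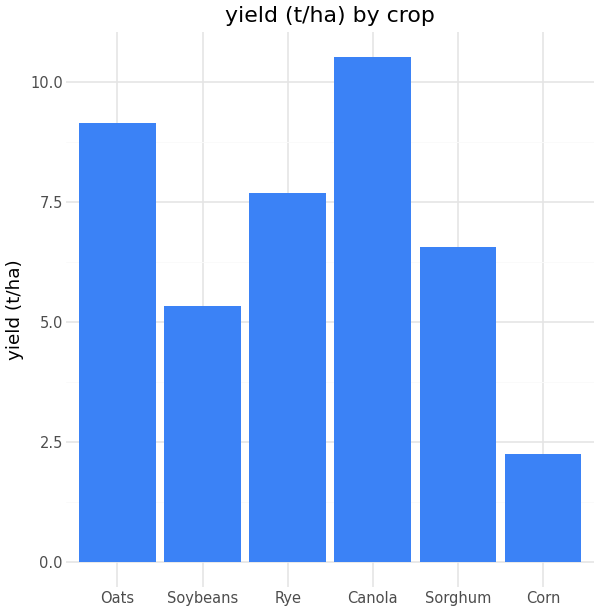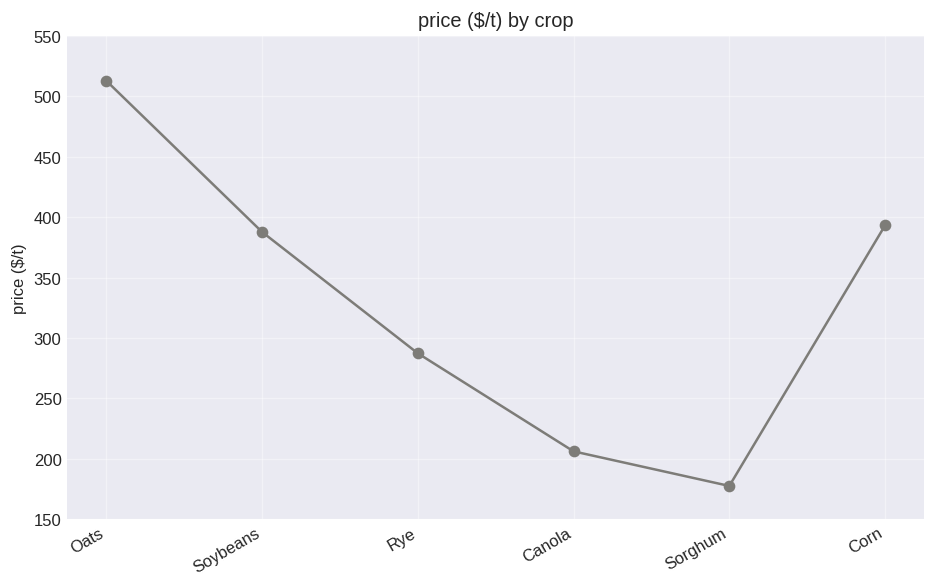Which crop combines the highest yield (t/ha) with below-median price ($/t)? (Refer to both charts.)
Canola

Chart 2 median price ($/t) ≈ 350; below-median crops: Rye, Canola, Sorghum. Among those, Canola has the highest yield (t/ha) (≈ 11).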